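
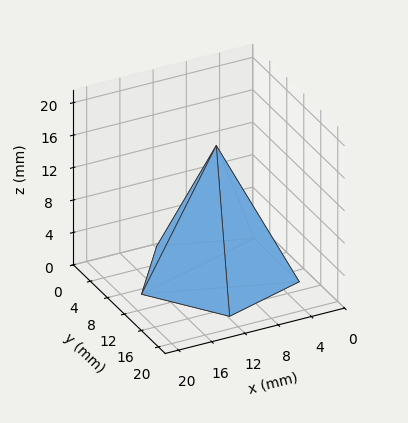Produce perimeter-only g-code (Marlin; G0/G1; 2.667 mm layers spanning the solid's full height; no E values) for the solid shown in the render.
Reading the render: the shape is a regular 5-sided pyramid, base circumscribed radius ≈ 9 mm, apex at z ≈ 16 mm (dimensions read to the nearest mm from the axis ticks). For the g-code, the solid's height is divided into equal slices at the stated Δz and each level perimeter traced with G1 moves after a G0 lift.

; perimeter-only toolpath
G21 ; units = mm
G90 ; absolute positioning
G28 ; home
; layer 1
G0 Z2.667
G0 X16.500 Y9.000
G1 X11.318 Y16.133
G1 X2.932 Y13.408
G1 X2.932 Y4.592
G1 X11.318 Y1.867
G1 X16.500 Y9.000
; layer 2
G0 Z5.333
G0 X15.000 Y9.000
G1 X10.854 Y14.707
G1 X4.146 Y12.527
G1 X4.146 Y5.473
G1 X10.854 Y3.293
G1 X15.000 Y9.000
; layer 3
G0 Z8.000
G0 X13.500 Y9.000
G1 X10.390 Y13.280
G1 X5.359 Y11.645
G1 X5.359 Y6.355
G1 X10.390 Y4.720
G1 X13.500 Y9.000
; layer 4
G0 Z10.667
G0 X12.000 Y9.000
G1 X9.927 Y11.853
G1 X6.573 Y10.763
G1 X6.573 Y7.237
G1 X9.927 Y6.147
G1 X12.000 Y9.000
; layer 5
G0 Z13.333
G0 X10.500 Y9.000
G1 X9.463 Y10.427
G1 X7.786 Y9.882
G1 X7.786 Y8.118
G1 X9.463 Y7.573
G1 X10.500 Y9.000
M2 ; end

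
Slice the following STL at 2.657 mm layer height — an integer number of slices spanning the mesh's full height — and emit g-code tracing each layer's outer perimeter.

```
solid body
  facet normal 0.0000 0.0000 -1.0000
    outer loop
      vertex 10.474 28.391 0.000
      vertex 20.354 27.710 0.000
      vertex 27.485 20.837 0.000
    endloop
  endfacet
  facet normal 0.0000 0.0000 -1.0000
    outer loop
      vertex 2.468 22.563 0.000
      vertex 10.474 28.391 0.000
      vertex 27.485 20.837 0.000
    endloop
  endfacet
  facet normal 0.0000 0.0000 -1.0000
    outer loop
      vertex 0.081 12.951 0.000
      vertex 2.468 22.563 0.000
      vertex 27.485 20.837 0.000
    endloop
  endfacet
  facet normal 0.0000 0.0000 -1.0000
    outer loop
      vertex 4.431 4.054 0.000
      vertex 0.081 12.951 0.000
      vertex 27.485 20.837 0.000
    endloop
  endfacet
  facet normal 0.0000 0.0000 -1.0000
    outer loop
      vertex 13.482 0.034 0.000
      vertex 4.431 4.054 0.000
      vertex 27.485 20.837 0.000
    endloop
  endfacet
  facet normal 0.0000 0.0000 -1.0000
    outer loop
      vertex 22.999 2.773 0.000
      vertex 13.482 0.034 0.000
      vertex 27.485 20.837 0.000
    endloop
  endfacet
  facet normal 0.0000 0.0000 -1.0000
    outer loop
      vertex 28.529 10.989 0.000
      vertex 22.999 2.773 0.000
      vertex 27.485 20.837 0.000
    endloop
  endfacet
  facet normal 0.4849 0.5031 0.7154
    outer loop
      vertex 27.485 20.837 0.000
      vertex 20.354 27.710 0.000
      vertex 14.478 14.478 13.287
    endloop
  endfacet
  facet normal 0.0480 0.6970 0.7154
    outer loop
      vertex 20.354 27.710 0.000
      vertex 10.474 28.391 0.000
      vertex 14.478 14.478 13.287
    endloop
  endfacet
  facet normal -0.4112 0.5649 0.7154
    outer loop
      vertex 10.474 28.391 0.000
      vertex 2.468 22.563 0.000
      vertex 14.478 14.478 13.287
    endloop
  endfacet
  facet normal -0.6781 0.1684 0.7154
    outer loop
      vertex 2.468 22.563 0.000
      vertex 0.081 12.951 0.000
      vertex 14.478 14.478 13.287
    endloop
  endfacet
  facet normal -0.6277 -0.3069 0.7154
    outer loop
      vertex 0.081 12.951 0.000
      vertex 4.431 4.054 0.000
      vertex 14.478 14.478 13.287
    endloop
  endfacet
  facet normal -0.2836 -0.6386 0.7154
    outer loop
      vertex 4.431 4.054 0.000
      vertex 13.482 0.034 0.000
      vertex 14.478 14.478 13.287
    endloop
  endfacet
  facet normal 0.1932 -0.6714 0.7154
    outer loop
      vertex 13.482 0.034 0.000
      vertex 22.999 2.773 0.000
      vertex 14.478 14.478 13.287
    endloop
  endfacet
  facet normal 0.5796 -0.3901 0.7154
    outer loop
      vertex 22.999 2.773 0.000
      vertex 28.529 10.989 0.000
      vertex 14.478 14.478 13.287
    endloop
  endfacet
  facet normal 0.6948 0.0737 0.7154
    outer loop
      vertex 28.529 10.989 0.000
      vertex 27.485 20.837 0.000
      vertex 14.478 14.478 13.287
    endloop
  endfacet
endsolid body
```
; perimeter-only toolpath
G21 ; units = mm
G90 ; absolute positioning
G28 ; home
; layer 1
G0 Z2.657
G0 X24.884 Y19.565
G1 X19.179 Y25.064
G1 X11.275 Y25.608
G1 X4.870 Y20.946
G1 X2.960 Y13.256
G1 X6.440 Y6.139
G1 X13.681 Y2.923
G1 X21.295 Y5.114
G1 X25.719 Y11.687
G1 X24.884 Y19.565
; layer 2
G0 Z5.315
G0 X22.282 Y18.293
G1 X18.004 Y22.417
G1 X12.076 Y22.826
G1 X7.272 Y19.329
G1 X5.840 Y13.562
G1 X8.450 Y8.224
G1 X13.880 Y5.812
G1 X19.591 Y7.455
G1 X22.909 Y12.385
G1 X22.282 Y18.293
; layer 3
G0 Z7.972
G0 X19.681 Y17.022
G1 X16.828 Y19.771
G1 X12.876 Y20.043
G1 X9.674 Y17.712
G1 X8.719 Y13.867
G1 X10.459 Y10.308
G1 X14.080 Y8.700
G1 X17.886 Y9.796
G1 X20.098 Y13.082
G1 X19.681 Y17.022
; layer 4
G0 Z10.630
G0 X17.079 Y15.750
G1 X15.653 Y17.124
G1 X13.677 Y17.261
G1 X12.076 Y16.095
G1 X11.599 Y14.173
G1 X12.469 Y12.393
G1 X14.279 Y11.589
G1 X16.182 Y12.137
G1 X17.288 Y13.780
G1 X17.079 Y15.750
M2 ; end

The solid is a regular 9-sided pyramid, base circumscribed radius ≈ 14.5 mm, apex at z ≈ 13.3 mm. Slicing at Δz = 2.657 mm — 5 equal slices spanning the solid's height, so layer i sits at z = i·h/5 — gives 4 non-empty perimeters. Each is a 9-segment closed polygon; G0 lifts to the layer z and rapids to the start vertex, then G1 traces the edges. The cross-section shrinks linearly with z (the slice at the apex is degenerate and omitted).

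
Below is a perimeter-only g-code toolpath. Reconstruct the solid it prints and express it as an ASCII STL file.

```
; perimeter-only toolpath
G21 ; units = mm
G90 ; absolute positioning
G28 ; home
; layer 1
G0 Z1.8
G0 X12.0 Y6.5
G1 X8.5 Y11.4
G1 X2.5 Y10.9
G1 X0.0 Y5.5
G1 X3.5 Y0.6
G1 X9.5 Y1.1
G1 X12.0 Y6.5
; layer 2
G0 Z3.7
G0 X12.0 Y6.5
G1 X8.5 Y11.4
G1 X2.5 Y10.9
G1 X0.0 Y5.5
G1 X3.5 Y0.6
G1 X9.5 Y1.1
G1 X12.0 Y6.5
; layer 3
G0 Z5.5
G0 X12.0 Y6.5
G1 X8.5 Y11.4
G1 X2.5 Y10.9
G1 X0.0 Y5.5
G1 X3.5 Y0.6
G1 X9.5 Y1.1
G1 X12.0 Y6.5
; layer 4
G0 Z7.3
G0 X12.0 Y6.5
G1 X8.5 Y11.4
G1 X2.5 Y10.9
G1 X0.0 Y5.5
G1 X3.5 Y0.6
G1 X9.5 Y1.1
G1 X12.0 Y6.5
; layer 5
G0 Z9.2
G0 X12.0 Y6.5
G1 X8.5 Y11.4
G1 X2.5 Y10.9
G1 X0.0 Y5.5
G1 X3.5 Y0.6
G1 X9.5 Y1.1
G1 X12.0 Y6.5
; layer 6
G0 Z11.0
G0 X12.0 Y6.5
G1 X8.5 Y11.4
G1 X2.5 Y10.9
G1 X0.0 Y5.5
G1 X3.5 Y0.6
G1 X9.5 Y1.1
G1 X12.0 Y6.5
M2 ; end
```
solid part
  facet normal 0.0000 0.0000 -1.0000
    outer loop
      vertex 2.5 10.9 0.0
      vertex 8.5 11.4 0.0
      vertex 12.0 6.5 0.0
    endloop
  endfacet
  facet normal 0.0000 0.0000 -1.0000
    outer loop
      vertex 0.0 5.5 0.0
      vertex 2.5 10.9 0.0
      vertex 12.0 6.5 0.0
    endloop
  endfacet
  facet normal 0.0000 0.0000 -1.0000
    outer loop
      vertex 3.5 0.6 0.0
      vertex 0.0 5.5 0.0
      vertex 12.0 6.5 0.0
    endloop
  endfacet
  facet normal 0.0000 0.0000 -1.0000
    outer loop
      vertex 9.5 1.1 0.0
      vertex 3.5 0.6 0.0
      vertex 12.0 6.5 0.0
    endloop
  endfacet
  facet normal 0.0000 0.0000 1.0000
    outer loop
      vertex 12.0 6.5 11.0
      vertex 8.5 11.4 11.0
      vertex 2.5 10.9 11.0
    endloop
  endfacet
  facet normal 0.0000 0.0000 1.0000
    outer loop
      vertex 12.0 6.5 11.0
      vertex 2.5 10.9 11.0
      vertex 0.0 5.5 11.0
    endloop
  endfacet
  facet normal 0.0000 0.0000 1.0000
    outer loop
      vertex 12.0 6.5 11.0
      vertex 0.0 5.5 11.0
      vertex 3.5 0.6 11.0
    endloop
  endfacet
  facet normal 0.0000 0.0000 1.0000
    outer loop
      vertex 12.0 6.5 11.0
      vertex 3.5 0.6 11.0
      vertex 9.5 1.1 11.0
    endloop
  endfacet
  facet normal 0.8137 0.5812 0.0000
    outer loop
      vertex 12.0 6.5 0.0
      vertex 8.5 11.4 0.0
      vertex 8.5 11.4 11.0
    endloop
  endfacet
  facet normal 0.8137 0.5812 0.0000
    outer loop
      vertex 12.0 6.5 0.0
      vertex 8.5 11.4 11.0
      vertex 12.0 6.5 11.0
    endloop
  endfacet
  facet normal -0.0830 0.9965 0.0000
    outer loop
      vertex 8.5 11.4 0.0
      vertex 2.5 10.9 0.0
      vertex 2.5 10.9 11.0
    endloop
  endfacet
  facet normal -0.0830 0.9965 0.0000
    outer loop
      vertex 8.5 11.4 0.0
      vertex 2.5 10.9 11.0
      vertex 8.5 11.4 11.0
    endloop
  endfacet
  facet normal -0.9075 0.4201 0.0000
    outer loop
      vertex 2.5 10.9 0.0
      vertex 0.0 5.5 0.0
      vertex 0.0 5.5 11.0
    endloop
  endfacet
  facet normal -0.9075 0.4201 0.0000
    outer loop
      vertex 2.5 10.9 0.0
      vertex 0.0 5.5 11.0
      vertex 2.5 10.9 11.0
    endloop
  endfacet
  facet normal -0.8137 -0.5812 0.0000
    outer loop
      vertex 0.0 5.5 0.0
      vertex 3.5 0.6 0.0
      vertex 3.5 0.6 11.0
    endloop
  endfacet
  facet normal -0.8137 -0.5812 0.0000
    outer loop
      vertex 0.0 5.5 0.0
      vertex 3.5 0.6 11.0
      vertex 0.0 5.5 11.0
    endloop
  endfacet
  facet normal 0.0830 -0.9965 0.0000
    outer loop
      vertex 3.5 0.6 0.0
      vertex 9.5 1.1 0.0
      vertex 9.5 1.1 11.0
    endloop
  endfacet
  facet normal 0.0830 -0.9965 0.0000
    outer loop
      vertex 3.5 0.6 0.0
      vertex 9.5 1.1 11.0
      vertex 3.5 0.6 11.0
    endloop
  endfacet
  facet normal 0.9075 -0.4201 0.0000
    outer loop
      vertex 9.5 1.1 0.0
      vertex 12.0 6.5 0.0
      vertex 12.0 6.5 11.0
    endloop
  endfacet
  facet normal 0.9075 -0.4201 0.0000
    outer loop
      vertex 9.5 1.1 0.0
      vertex 12.0 6.5 11.0
      vertex 9.5 1.1 11.0
    endloop
  endfacet
endsolid part

The G0 Z moves step by Δz≈1.8 mm. Every layer's G1 loop is the same polygon, so the solid is a straight extrusion of it from z=0 to z≈11. Closing with flat bottom and top caps and triangulating gives 20 facets — a regular 6-sided prism (a cylinder approximated with 6 flat sides), circumscribed radius ≈ 6 mm, height ≈ 11 mm.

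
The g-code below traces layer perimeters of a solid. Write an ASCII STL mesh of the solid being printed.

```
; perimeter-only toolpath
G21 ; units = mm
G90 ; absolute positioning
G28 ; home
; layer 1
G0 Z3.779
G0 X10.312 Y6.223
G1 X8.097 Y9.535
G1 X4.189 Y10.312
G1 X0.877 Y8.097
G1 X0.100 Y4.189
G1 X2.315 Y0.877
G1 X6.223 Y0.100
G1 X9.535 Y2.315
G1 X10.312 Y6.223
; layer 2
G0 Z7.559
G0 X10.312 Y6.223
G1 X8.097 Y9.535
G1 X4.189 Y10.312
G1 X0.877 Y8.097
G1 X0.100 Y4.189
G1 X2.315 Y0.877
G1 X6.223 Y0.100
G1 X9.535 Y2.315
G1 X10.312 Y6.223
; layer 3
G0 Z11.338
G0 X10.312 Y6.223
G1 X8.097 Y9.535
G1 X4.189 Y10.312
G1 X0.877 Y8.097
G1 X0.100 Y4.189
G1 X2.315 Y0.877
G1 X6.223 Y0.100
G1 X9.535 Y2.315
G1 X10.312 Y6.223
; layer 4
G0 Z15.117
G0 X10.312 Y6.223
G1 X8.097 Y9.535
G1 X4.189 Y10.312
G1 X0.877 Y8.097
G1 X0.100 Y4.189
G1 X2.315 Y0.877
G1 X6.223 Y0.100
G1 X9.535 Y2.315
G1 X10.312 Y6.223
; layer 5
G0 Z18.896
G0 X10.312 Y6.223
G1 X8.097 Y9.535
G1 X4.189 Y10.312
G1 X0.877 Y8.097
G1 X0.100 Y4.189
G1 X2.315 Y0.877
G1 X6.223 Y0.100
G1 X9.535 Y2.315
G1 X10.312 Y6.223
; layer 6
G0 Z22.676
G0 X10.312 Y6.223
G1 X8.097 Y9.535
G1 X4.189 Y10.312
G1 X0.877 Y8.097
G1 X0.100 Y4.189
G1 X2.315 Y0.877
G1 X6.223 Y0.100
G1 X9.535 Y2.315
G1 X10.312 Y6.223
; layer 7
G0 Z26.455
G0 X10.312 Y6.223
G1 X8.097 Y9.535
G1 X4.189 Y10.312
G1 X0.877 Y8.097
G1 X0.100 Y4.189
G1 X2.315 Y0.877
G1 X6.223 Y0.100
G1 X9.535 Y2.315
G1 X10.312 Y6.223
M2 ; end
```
solid part
  facet normal 0.0000 0.0000 -1.0000
    outer loop
      vertex 4.189 10.312 0.000
      vertex 8.097 9.535 0.000
      vertex 10.312 6.223 0.000
    endloop
  endfacet
  facet normal 0.0000 0.0000 -1.0000
    outer loop
      vertex 0.877 8.097 0.000
      vertex 4.189 10.312 0.000
      vertex 10.312 6.223 0.000
    endloop
  endfacet
  facet normal 0.0000 0.0000 -1.0000
    outer loop
      vertex 0.100 4.189 0.000
      vertex 0.877 8.097 0.000
      vertex 10.312 6.223 0.000
    endloop
  endfacet
  facet normal 0.0000 0.0000 -1.0000
    outer loop
      vertex 2.315 0.877 0.000
      vertex 0.100 4.189 0.000
      vertex 10.312 6.223 0.000
    endloop
  endfacet
  facet normal 0.0000 0.0000 -1.0000
    outer loop
      vertex 6.223 0.100 0.000
      vertex 2.315 0.877 0.000
      vertex 10.312 6.223 0.000
    endloop
  endfacet
  facet normal 0.0000 0.0000 -1.0000
    outer loop
      vertex 9.535 2.315 0.000
      vertex 6.223 0.100 0.000
      vertex 10.312 6.223 0.000
    endloop
  endfacet
  facet normal 0.0000 0.0000 1.0000
    outer loop
      vertex 10.312 6.223 26.455
      vertex 8.097 9.535 26.455
      vertex 4.189 10.312 26.455
    endloop
  endfacet
  facet normal 0.0000 0.0000 1.0000
    outer loop
      vertex 10.312 6.223 26.455
      vertex 4.189 10.312 26.455
      vertex 0.877 8.097 26.455
    endloop
  endfacet
  facet normal 0.0000 0.0000 1.0000
    outer loop
      vertex 10.312 6.223 26.455
      vertex 0.877 8.097 26.455
      vertex 0.100 4.189 26.455
    endloop
  endfacet
  facet normal 0.0000 0.0000 1.0000
    outer loop
      vertex 10.312 6.223 26.455
      vertex 0.100 4.189 26.455
      vertex 2.315 0.877 26.455
    endloop
  endfacet
  facet normal 0.0000 0.0000 1.0000
    outer loop
      vertex 10.312 6.223 26.455
      vertex 2.315 0.877 26.455
      vertex 6.223 0.100 26.455
    endloop
  endfacet
  facet normal 0.0000 0.0000 1.0000
    outer loop
      vertex 10.312 6.223 26.455
      vertex 6.223 0.100 26.455
      vertex 9.535 2.315 26.455
    endloop
  endfacet
  facet normal 0.8312 0.5559 0.0000
    outer loop
      vertex 10.312 6.223 0.000
      vertex 8.097 9.535 0.000
      vertex 8.097 9.535 26.455
    endloop
  endfacet
  facet normal 0.8312 0.5559 0.0000
    outer loop
      vertex 10.312 6.223 0.000
      vertex 8.097 9.535 26.455
      vertex 10.312 6.223 26.455
    endloop
  endfacet
  facet normal 0.1950 0.9808 0.0000
    outer loop
      vertex 8.097 9.535 0.000
      vertex 4.189 10.312 0.000
      vertex 4.189 10.312 26.455
    endloop
  endfacet
  facet normal 0.1950 0.9808 0.0000
    outer loop
      vertex 8.097 9.535 0.000
      vertex 4.189 10.312 26.455
      vertex 8.097 9.535 26.455
    endloop
  endfacet
  facet normal -0.5559 0.8312 0.0000
    outer loop
      vertex 4.189 10.312 0.000
      vertex 0.877 8.097 0.000
      vertex 0.877 8.097 26.455
    endloop
  endfacet
  facet normal -0.5559 0.8312 0.0000
    outer loop
      vertex 4.189 10.312 0.000
      vertex 0.877 8.097 26.455
      vertex 4.189 10.312 26.455
    endloop
  endfacet
  facet normal -0.9808 0.1950 0.0000
    outer loop
      vertex 0.877 8.097 0.000
      vertex 0.100 4.189 0.000
      vertex 0.100 4.189 26.455
    endloop
  endfacet
  facet normal -0.9808 0.1950 0.0000
    outer loop
      vertex 0.877 8.097 0.000
      vertex 0.100 4.189 26.455
      vertex 0.877 8.097 26.455
    endloop
  endfacet
  facet normal -0.8312 -0.5559 0.0000
    outer loop
      vertex 0.100 4.189 0.000
      vertex 2.315 0.877 0.000
      vertex 2.315 0.877 26.455
    endloop
  endfacet
  facet normal -0.8312 -0.5559 0.0000
    outer loop
      vertex 0.100 4.189 0.000
      vertex 2.315 0.877 26.455
      vertex 0.100 4.189 26.455
    endloop
  endfacet
  facet normal -0.1950 -0.9808 0.0000
    outer loop
      vertex 2.315 0.877 0.000
      vertex 6.223 0.100 0.000
      vertex 6.223 0.100 26.455
    endloop
  endfacet
  facet normal -0.1950 -0.9808 0.0000
    outer loop
      vertex 2.315 0.877 0.000
      vertex 6.223 0.100 26.455
      vertex 2.315 0.877 26.455
    endloop
  endfacet
  facet normal 0.5559 -0.8312 0.0000
    outer loop
      vertex 6.223 0.100 0.000
      vertex 9.535 2.315 0.000
      vertex 9.535 2.315 26.455
    endloop
  endfacet
  facet normal 0.5559 -0.8312 0.0000
    outer loop
      vertex 6.223 0.100 0.000
      vertex 9.535 2.315 26.455
      vertex 6.223 0.100 26.455
    endloop
  endfacet
  facet normal 0.9808 -0.1950 0.0000
    outer loop
      vertex 9.535 2.315 0.000
      vertex 10.312 6.223 0.000
      vertex 10.312 6.223 26.455
    endloop
  endfacet
  facet normal 0.9808 -0.1950 0.0000
    outer loop
      vertex 9.535 2.315 0.000
      vertex 10.312 6.223 26.455
      vertex 9.535 2.315 26.455
    endloop
  endfacet
endsolid part

The G0 Z moves step by Δz≈3.779 mm. Every layer's G1 loop is the same polygon, so the solid is a straight extrusion of it from z=0 to z≈26.5. Closing with flat bottom and top caps and triangulating gives 28 facets — a regular 8-sided prism (a cylinder approximated with 8 flat sides), circumscribed radius ≈ 5.21 mm, height ≈ 26.5 mm.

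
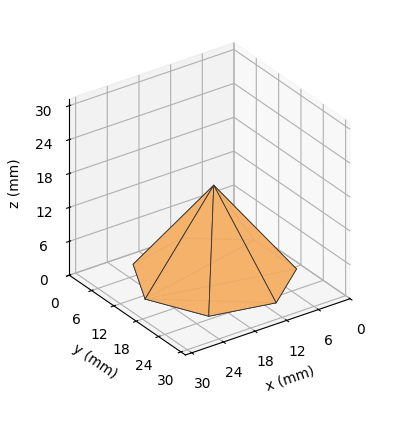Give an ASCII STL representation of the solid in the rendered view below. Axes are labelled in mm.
Reading the render: the shape is a regular 7-sided pyramid, base circumscribed radius ≈ 13 mm, apex at z ≈ 16 mm (dimensions read to the nearest mm from the axis ticks). For the STL, each face is triangulated and given an outward normal.

solid part
  facet normal 0.0000 0.0000 -1.0000
    outer loop
      vertex 10.11 25.67 0.00
      vertex 21.11 23.16 0.00
      vertex 26.00 13.00 0.00
    endloop
  endfacet
  facet normal 0.0000 0.0000 -1.0000
    outer loop
      vertex 1.29 18.64 0.00
      vertex 10.11 25.67 0.00
      vertex 26.00 13.00 0.00
    endloop
  endfacet
  facet normal 0.0000 0.0000 -1.0000
    outer loop
      vertex 1.29 7.36 0.00
      vertex 1.29 18.64 0.00
      vertex 26.00 13.00 0.00
    endloop
  endfacet
  facet normal 0.0000 0.0000 -1.0000
    outer loop
      vertex 10.11 0.33 0.00
      vertex 1.29 7.36 0.00
      vertex 26.00 13.00 0.00
    endloop
  endfacet
  facet normal 0.0000 0.0000 -1.0000
    outer loop
      vertex 21.11 2.84 0.00
      vertex 10.11 0.33 0.00
      vertex 26.00 13.00 0.00
    endloop
  endfacet
  facet normal 0.7270 0.3499 0.5907
    outer loop
      vertex 26.00 13.00 0.00
      vertex 21.11 23.16 0.00
      vertex 13.00 13.00 16.00
    endloop
  endfacet
  facet normal 0.1795 0.7868 0.5906
    outer loop
      vertex 21.11 23.16 0.00
      vertex 10.11 25.67 0.00
      vertex 13.00 13.00 16.00
    endloop
  endfacet
  facet normal -0.5030 0.6311 0.5906
    outer loop
      vertex 10.11 25.67 0.00
      vertex 1.29 18.64 0.00
      vertex 13.00 13.00 16.00
    endloop
  endfacet
  facet normal -0.8070 0.0000 0.5906
    outer loop
      vertex 1.29 18.64 0.00
      vertex 1.29 7.36 0.00
      vertex 13.00 13.00 16.00
    endloop
  endfacet
  facet normal -0.5030 -0.6311 0.5906
    outer loop
      vertex 1.29 7.36 0.00
      vertex 10.11 0.33 0.00
      vertex 13.00 13.00 16.00
    endloop
  endfacet
  facet normal 0.1795 -0.7868 0.5906
    outer loop
      vertex 10.11 0.33 0.00
      vertex 21.11 2.84 0.00
      vertex 13.00 13.00 16.00
    endloop
  endfacet
  facet normal 0.7270 -0.3499 0.5907
    outer loop
      vertex 21.11 2.84 0.00
      vertex 26.00 13.00 0.00
      vertex 13.00 13.00 16.00
    endloop
  endfacet
endsolid part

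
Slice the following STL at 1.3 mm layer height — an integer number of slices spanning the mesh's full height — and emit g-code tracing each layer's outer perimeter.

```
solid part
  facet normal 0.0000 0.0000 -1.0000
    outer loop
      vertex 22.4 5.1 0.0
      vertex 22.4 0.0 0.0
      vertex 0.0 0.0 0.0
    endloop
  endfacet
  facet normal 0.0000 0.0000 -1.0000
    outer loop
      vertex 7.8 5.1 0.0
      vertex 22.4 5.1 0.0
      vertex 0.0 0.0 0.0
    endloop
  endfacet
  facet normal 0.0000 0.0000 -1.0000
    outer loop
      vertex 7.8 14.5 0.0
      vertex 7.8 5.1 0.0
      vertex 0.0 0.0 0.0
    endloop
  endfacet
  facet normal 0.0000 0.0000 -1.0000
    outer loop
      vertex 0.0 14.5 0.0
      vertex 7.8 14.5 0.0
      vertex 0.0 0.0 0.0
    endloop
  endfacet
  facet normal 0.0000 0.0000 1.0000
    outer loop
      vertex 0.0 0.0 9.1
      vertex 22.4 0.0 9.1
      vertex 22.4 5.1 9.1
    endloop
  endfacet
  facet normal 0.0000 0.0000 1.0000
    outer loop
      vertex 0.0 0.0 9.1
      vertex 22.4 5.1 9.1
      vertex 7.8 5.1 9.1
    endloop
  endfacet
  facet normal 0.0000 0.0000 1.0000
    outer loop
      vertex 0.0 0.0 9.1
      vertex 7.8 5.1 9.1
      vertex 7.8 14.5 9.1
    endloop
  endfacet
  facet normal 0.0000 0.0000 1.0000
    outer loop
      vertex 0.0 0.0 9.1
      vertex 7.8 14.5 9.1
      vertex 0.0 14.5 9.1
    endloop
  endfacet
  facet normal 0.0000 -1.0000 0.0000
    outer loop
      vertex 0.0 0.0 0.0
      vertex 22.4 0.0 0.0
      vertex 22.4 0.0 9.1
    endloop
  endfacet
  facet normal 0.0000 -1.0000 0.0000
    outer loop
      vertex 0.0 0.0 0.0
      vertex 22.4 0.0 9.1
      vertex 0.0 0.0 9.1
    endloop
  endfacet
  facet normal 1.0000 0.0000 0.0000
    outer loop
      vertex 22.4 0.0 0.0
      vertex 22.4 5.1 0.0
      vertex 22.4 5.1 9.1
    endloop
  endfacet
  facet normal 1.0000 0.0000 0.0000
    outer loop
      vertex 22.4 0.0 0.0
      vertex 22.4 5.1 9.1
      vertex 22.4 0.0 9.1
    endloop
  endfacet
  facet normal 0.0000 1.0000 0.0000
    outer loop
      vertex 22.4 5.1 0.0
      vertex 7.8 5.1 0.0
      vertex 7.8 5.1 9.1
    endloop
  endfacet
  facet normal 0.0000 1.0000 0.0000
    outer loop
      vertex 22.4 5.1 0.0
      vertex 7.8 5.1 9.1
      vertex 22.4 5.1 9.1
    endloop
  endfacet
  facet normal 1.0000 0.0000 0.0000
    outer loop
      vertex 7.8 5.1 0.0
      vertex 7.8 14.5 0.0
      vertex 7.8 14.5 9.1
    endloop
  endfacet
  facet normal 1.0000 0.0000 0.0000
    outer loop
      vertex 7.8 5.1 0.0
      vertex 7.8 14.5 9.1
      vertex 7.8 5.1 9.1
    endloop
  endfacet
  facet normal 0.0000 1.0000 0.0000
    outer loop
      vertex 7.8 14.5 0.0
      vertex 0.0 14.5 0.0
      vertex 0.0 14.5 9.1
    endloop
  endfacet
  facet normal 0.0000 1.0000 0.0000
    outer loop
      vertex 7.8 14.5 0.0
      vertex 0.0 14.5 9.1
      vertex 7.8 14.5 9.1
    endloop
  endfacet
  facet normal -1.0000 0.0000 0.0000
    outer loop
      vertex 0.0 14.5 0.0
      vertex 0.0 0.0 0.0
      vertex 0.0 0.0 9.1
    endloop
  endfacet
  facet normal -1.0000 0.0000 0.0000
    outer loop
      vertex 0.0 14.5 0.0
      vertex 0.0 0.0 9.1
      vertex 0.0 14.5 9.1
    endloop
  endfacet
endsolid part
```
; perimeter-only toolpath
G21 ; units = mm
G90 ; absolute positioning
G28 ; home
; layer 1
G0 Z1.3
G0 X0.0 Y0.0
G1 X22.4 Y0.0
G1 X22.4 Y5.1
G1 X7.8 Y5.1
G1 X7.8 Y14.5
G1 X0.0 Y14.5
G1 X0.0 Y0.0
; layer 2
G0 Z2.6
G0 X0.0 Y0.0
G1 X22.4 Y0.0
G1 X22.4 Y5.1
G1 X7.8 Y5.1
G1 X7.8 Y14.5
G1 X0.0 Y14.5
G1 X0.0 Y0.0
; layer 3
G0 Z3.9
G0 X0.0 Y0.0
G1 X22.4 Y0.0
G1 X22.4 Y5.1
G1 X7.8 Y5.1
G1 X7.8 Y14.5
G1 X0.0 Y14.5
G1 X0.0 Y0.0
; layer 4
G0 Z5.2
G0 X0.0 Y0.0
G1 X22.4 Y0.0
G1 X22.4 Y5.1
G1 X7.8 Y5.1
G1 X7.8 Y14.5
G1 X0.0 Y14.5
G1 X0.0 Y0.0
; layer 5
G0 Z6.5
G0 X0.0 Y0.0
G1 X22.4 Y0.0
G1 X22.4 Y5.1
G1 X7.8 Y5.1
G1 X7.8 Y14.5
G1 X0.0 Y14.5
G1 X0.0 Y0.0
; layer 6
G0 Z7.8
G0 X0.0 Y0.0
G1 X22.4 Y0.0
G1 X22.4 Y5.1
G1 X7.8 Y5.1
G1 X7.8 Y14.5
G1 X0.0 Y14.5
G1 X0.0 Y0.0
; layer 7
G0 Z9.1
G0 X0.0 Y0.0
G1 X22.4 Y0.0
G1 X22.4 Y5.1
G1 X7.8 Y5.1
G1 X7.8 Y14.5
G1 X0.0 Y14.5
G1 X0.0 Y0.0
M2 ; end

The solid is an L-shaped prism: outer 22.4 × 14.5 mm, arm thicknesses ≈ 5.1 mm (horizontal) and 7.8 mm (vertical), extruded 9.1 mm in z. Slicing at Δz = 1.3 mm — 7 equal slices spanning the solid's height, so layer i sits at z = i·h/7 — gives 7 non-empty perimeters. Each is a 6-segment closed polygon; G0 lifts to the layer z and rapids to the start vertex, then G1 traces the edges.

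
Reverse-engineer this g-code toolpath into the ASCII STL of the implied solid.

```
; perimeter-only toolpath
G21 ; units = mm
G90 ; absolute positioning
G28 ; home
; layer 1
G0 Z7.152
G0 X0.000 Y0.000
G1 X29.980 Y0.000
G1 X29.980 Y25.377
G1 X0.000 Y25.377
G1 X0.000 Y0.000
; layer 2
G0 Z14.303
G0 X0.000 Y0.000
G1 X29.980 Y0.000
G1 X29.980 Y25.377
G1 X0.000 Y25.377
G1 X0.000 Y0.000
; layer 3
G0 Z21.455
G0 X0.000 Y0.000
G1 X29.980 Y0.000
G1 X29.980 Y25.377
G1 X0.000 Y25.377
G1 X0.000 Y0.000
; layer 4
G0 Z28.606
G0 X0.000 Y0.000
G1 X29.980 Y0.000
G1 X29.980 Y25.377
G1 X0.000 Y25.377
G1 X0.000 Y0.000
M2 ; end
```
solid part
  facet normal 0.0000 0.0000 -1.0000
    outer loop
      vertex 29.980 25.377 0.000
      vertex 29.980 0.000 0.000
      vertex 0.000 0.000 0.000
    endloop
  endfacet
  facet normal 0.0000 0.0000 -1.0000
    outer loop
      vertex 0.000 25.377 0.000
      vertex 29.980 25.377 0.000
      vertex 0.000 0.000 0.000
    endloop
  endfacet
  facet normal 0.0000 0.0000 1.0000
    outer loop
      vertex 0.000 0.000 28.606
      vertex 29.980 0.000 28.606
      vertex 29.980 25.377 28.606
    endloop
  endfacet
  facet normal 0.0000 0.0000 1.0000
    outer loop
      vertex 0.000 0.000 28.606
      vertex 29.980 25.377 28.606
      vertex 0.000 25.377 28.606
    endloop
  endfacet
  facet normal 0.0000 -1.0000 0.0000
    outer loop
      vertex 0.000 0.000 0.000
      vertex 29.980 0.000 0.000
      vertex 29.980 0.000 28.606
    endloop
  endfacet
  facet normal 0.0000 -1.0000 0.0000
    outer loop
      vertex 0.000 0.000 0.000
      vertex 29.980 0.000 28.606
      vertex 0.000 0.000 28.606
    endloop
  endfacet
  facet normal 0.0000 1.0000 0.0000
    outer loop
      vertex 29.980 25.377 28.606
      vertex 29.980 25.377 0.000
      vertex 0.000 25.377 0.000
    endloop
  endfacet
  facet normal 0.0000 1.0000 0.0000
    outer loop
      vertex 0.000 25.377 28.606
      vertex 29.980 25.377 28.606
      vertex 0.000 25.377 0.000
    endloop
  endfacet
  facet normal -1.0000 0.0000 0.0000
    outer loop
      vertex 0.000 25.377 28.606
      vertex 0.000 25.377 0.000
      vertex 0.000 0.000 0.000
    endloop
  endfacet
  facet normal -1.0000 0.0000 0.0000
    outer loop
      vertex 0.000 0.000 28.606
      vertex 0.000 25.377 28.606
      vertex 0.000 0.000 0.000
    endloop
  endfacet
  facet normal 1.0000 0.0000 0.0000
    outer loop
      vertex 29.980 0.000 0.000
      vertex 29.980 25.377 0.000
      vertex 29.980 25.377 28.606
    endloop
  endfacet
  facet normal 1.0000 0.0000 0.0000
    outer loop
      vertex 29.980 0.000 0.000
      vertex 29.980 25.377 28.606
      vertex 29.980 0.000 28.606
    endloop
  endfacet
endsolid part

The G0 Z moves step by Δz≈7.152 mm. Every layer's G1 loop is the same polygon, so the solid is a straight extrusion of it from z=0 to z≈28.6. Closing with flat bottom and top caps and triangulating gives 12 facets — a rectangular box, roughly 30 × 25.4 mm footprint and 28.6 mm tall.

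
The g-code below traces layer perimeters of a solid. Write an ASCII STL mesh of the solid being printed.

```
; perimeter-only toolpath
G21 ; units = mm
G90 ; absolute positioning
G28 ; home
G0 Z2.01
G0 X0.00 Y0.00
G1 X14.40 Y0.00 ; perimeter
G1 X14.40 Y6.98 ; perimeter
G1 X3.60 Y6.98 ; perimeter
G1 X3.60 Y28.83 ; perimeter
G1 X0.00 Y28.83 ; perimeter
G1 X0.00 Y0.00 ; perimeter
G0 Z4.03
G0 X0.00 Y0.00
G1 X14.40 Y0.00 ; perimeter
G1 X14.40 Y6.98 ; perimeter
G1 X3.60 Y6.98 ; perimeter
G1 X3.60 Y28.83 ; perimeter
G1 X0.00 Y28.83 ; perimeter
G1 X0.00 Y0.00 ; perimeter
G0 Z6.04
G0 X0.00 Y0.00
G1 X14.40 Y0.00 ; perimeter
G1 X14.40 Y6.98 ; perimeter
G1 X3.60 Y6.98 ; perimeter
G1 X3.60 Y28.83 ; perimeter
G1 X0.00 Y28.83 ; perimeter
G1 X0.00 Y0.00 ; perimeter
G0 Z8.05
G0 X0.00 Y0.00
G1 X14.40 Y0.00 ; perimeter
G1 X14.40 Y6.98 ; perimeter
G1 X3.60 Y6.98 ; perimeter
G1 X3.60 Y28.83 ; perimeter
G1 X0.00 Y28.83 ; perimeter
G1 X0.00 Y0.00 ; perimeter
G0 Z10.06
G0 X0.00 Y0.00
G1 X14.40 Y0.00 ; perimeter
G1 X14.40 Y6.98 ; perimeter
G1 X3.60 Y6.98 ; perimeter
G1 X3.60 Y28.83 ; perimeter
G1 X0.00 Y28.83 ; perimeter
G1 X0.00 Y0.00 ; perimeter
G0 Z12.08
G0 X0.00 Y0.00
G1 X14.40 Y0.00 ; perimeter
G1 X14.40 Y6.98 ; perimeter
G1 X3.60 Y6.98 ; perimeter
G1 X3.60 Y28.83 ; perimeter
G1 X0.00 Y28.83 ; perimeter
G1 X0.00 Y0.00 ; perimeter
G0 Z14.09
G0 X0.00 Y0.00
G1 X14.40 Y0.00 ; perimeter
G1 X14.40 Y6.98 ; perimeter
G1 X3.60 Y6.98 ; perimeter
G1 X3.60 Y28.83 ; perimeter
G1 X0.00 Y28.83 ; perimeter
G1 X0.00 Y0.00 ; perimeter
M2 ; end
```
solid part
  facet normal 0.0000 0.0000 -1.0000
    outer loop
      vertex 14.40 6.98 0.00
      vertex 14.40 0.00 0.00
      vertex 0.00 0.00 0.00
    endloop
  endfacet
  facet normal 0.0000 0.0000 -1.0000
    outer loop
      vertex 3.60 6.98 0.00
      vertex 14.40 6.98 0.00
      vertex 0.00 0.00 0.00
    endloop
  endfacet
  facet normal 0.0000 0.0000 -1.0000
    outer loop
      vertex 3.60 28.83 0.00
      vertex 3.60 6.98 0.00
      vertex 0.00 0.00 0.00
    endloop
  endfacet
  facet normal 0.0000 0.0000 -1.0000
    outer loop
      vertex 0.00 28.83 0.00
      vertex 3.60 28.83 0.00
      vertex 0.00 0.00 0.00
    endloop
  endfacet
  facet normal 0.0000 0.0000 1.0000
    outer loop
      vertex 0.00 0.00 14.09
      vertex 14.40 0.00 14.09
      vertex 14.40 6.98 14.09
    endloop
  endfacet
  facet normal 0.0000 0.0000 1.0000
    outer loop
      vertex 0.00 0.00 14.09
      vertex 14.40 6.98 14.09
      vertex 3.60 6.98 14.09
    endloop
  endfacet
  facet normal 0.0000 0.0000 1.0000
    outer loop
      vertex 0.00 0.00 14.09
      vertex 3.60 6.98 14.09
      vertex 3.60 28.83 14.09
    endloop
  endfacet
  facet normal 0.0000 0.0000 1.0000
    outer loop
      vertex 0.00 0.00 14.09
      vertex 3.60 28.83 14.09
      vertex 0.00 28.83 14.09
    endloop
  endfacet
  facet normal 0.0000 -1.0000 0.0000
    outer loop
      vertex 0.00 0.00 0.00
      vertex 14.40 0.00 0.00
      vertex 14.40 0.00 14.09
    endloop
  endfacet
  facet normal 0.0000 -1.0000 0.0000
    outer loop
      vertex 0.00 0.00 0.00
      vertex 14.40 0.00 14.09
      vertex 0.00 0.00 14.09
    endloop
  endfacet
  facet normal 1.0000 0.0000 0.0000
    outer loop
      vertex 14.40 0.00 0.00
      vertex 14.40 6.98 0.00
      vertex 14.40 6.98 14.09
    endloop
  endfacet
  facet normal 1.0000 0.0000 0.0000
    outer loop
      vertex 14.40 0.00 0.00
      vertex 14.40 6.98 14.09
      vertex 14.40 0.00 14.09
    endloop
  endfacet
  facet normal 0.0000 1.0000 0.0000
    outer loop
      vertex 14.40 6.98 0.00
      vertex 3.60 6.98 0.00
      vertex 3.60 6.98 14.09
    endloop
  endfacet
  facet normal 0.0000 1.0000 0.0000
    outer loop
      vertex 14.40 6.98 0.00
      vertex 3.60 6.98 14.09
      vertex 14.40 6.98 14.09
    endloop
  endfacet
  facet normal 1.0000 0.0000 0.0000
    outer loop
      vertex 3.60 6.98 0.00
      vertex 3.60 28.83 0.00
      vertex 3.60 28.83 14.09
    endloop
  endfacet
  facet normal 1.0000 0.0000 0.0000
    outer loop
      vertex 3.60 6.98 0.00
      vertex 3.60 28.83 14.09
      vertex 3.60 6.98 14.09
    endloop
  endfacet
  facet normal 0.0000 1.0000 0.0000
    outer loop
      vertex 3.60 28.83 0.00
      vertex 0.00 28.83 0.00
      vertex 0.00 28.83 14.09
    endloop
  endfacet
  facet normal 0.0000 1.0000 0.0000
    outer loop
      vertex 3.60 28.83 0.00
      vertex 0.00 28.83 14.09
      vertex 3.60 28.83 14.09
    endloop
  endfacet
  facet normal -1.0000 0.0000 0.0000
    outer loop
      vertex 0.00 28.83 0.00
      vertex 0.00 0.00 0.00
      vertex 0.00 0.00 14.09
    endloop
  endfacet
  facet normal -1.0000 0.0000 0.0000
    outer loop
      vertex 0.00 28.83 0.00
      vertex 0.00 0.00 14.09
      vertex 0.00 28.83 14.09
    endloop
  endfacet
endsolid part

The G0 Z moves step by Δz≈2.01 mm. Every layer's G1 loop is the same polygon, so the solid is a straight extrusion of it from z=0 to z≈14.1. Closing with flat bottom and top caps and triangulating gives 20 facets — an L-shaped prism: outer 14.4 × 28.8 mm, arm thicknesses ≈ 6.98 mm (horizontal) and 3.6 mm (vertical), extruded 14.1 mm in z.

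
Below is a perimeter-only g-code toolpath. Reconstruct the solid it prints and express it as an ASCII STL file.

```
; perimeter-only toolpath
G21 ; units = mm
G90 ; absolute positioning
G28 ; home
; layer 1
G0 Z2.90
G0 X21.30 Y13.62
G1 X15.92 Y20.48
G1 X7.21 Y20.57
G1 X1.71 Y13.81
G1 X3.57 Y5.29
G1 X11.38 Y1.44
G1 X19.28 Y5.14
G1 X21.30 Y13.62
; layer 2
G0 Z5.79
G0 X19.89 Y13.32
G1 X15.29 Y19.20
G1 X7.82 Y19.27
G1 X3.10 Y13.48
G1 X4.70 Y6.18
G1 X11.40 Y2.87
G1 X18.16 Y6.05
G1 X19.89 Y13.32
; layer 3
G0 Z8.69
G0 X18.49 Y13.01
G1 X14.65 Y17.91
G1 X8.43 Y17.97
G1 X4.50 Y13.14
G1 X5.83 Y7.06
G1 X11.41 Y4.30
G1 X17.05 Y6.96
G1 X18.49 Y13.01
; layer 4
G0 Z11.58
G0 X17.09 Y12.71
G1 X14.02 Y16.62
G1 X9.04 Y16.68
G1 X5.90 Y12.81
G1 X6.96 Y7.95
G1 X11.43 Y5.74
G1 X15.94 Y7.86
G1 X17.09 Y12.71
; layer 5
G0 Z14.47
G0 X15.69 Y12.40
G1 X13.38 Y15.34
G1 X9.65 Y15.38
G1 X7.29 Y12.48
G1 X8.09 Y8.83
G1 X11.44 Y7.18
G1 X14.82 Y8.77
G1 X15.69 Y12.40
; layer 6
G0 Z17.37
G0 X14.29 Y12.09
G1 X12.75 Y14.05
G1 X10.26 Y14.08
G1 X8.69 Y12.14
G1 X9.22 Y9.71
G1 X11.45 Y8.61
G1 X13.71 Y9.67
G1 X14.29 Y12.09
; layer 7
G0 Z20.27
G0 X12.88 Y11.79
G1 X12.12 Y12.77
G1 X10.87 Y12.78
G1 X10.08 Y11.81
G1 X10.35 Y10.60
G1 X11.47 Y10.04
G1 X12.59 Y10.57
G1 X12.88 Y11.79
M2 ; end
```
solid part
  facet normal 0.0000 0.0000 -1.0000
    outer loop
      vertex 6.60 21.87 0.00
      vertex 16.56 21.77 0.00
      vertex 22.70 13.93 0.00
    endloop
  endfacet
  facet normal 0.0000 0.0000 -1.0000
    outer loop
      vertex 0.31 14.14 0.00
      vertex 6.60 21.87 0.00
      vertex 22.70 13.93 0.00
    endloop
  endfacet
  facet normal 0.0000 0.0000 -1.0000
    outer loop
      vertex 2.44 4.41 0.00
      vertex 0.31 14.14 0.00
      vertex 22.70 13.93 0.00
    endloop
  endfacet
  facet normal 0.0000 0.0000 -1.0000
    outer loop
      vertex 11.37 0.00 0.00
      vertex 2.44 4.41 0.00
      vertex 22.70 13.93 0.00
    endloop
  endfacet
  facet normal 0.0000 0.0000 -1.0000
    outer loop
      vertex 20.39 4.24 0.00
      vertex 11.37 0.00 0.00
      vertex 22.70 13.93 0.00
    endloop
  endfacet
  facet normal 0.7189 0.5630 0.4078
    outer loop
      vertex 22.70 13.93 0.00
      vertex 16.56 21.77 0.00
      vertex 11.48 11.48 23.16
    endloop
  endfacet
  facet normal 0.0092 0.9131 0.4077
    outer loop
      vertex 16.56 21.77 0.00
      vertex 6.60 21.87 0.00
      vertex 11.48 11.48 23.16
    endloop
  endfacet
  facet normal -0.7082 0.5763 0.4078
    outer loop
      vertex 6.60 21.87 0.00
      vertex 0.31 14.14 0.00
      vertex 11.48 11.48 23.16
    endloop
  endfacet
  facet normal -0.8920 -0.1953 0.4078
    outer loop
      vertex 0.31 14.14 0.00
      vertex 2.44 4.41 0.00
      vertex 11.48 11.48 23.16
    endloop
  endfacet
  facet normal -0.4043 -0.8187 0.4077
    outer loop
      vertex 2.44 4.41 0.00
      vertex 11.37 0.00 0.00
      vertex 11.48 11.48 23.16
    endloop
  endfacet
  facet normal 0.3884 -0.8263 0.4078
    outer loop
      vertex 11.37 0.00 0.00
      vertex 20.39 4.24 0.00
      vertex 11.48 11.48 23.16
    endloop
  endfacet
  facet normal 0.8882 -0.2117 0.4079
    outer loop
      vertex 20.39 4.24 0.00
      vertex 22.70 13.93 0.00
      vertex 11.48 11.48 23.16
    endloop
  endfacet
endsolid part

The G0 Z moves step by Δz≈2.90 mm. The G1 loops shrink linearly with z, so the solid tapers from its base footprint up to z≈23.2. Closing with a flat bottom cap and the tapered top and triangulating gives 12 facets — a regular 7-sided pyramid, base circumscribed radius ≈ 11.5 mm, apex at z ≈ 23.2 mm.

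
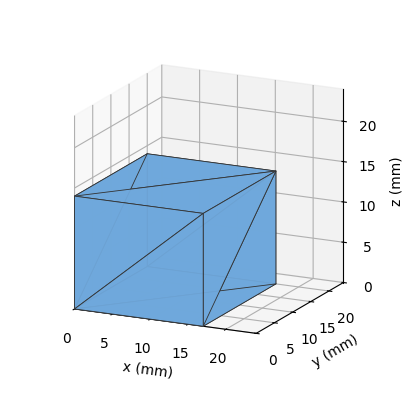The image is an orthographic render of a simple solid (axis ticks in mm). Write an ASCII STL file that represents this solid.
Reading the render: the shape is a rectangular box, roughly 17 × 20 mm footprint and 14 mm tall (dimensions read to the nearest mm from the axis ticks). For the STL, each face is triangulated and given an outward normal.

solid part
  facet normal 0.0000 0.0000 -1.0000
    outer loop
      vertex 17.0 20.0 0.0
      vertex 17.0 0.0 0.0
      vertex 0.0 0.0 0.0
    endloop
  endfacet
  facet normal 0.0000 0.0000 -1.0000
    outer loop
      vertex 0.0 20.0 0.0
      vertex 17.0 20.0 0.0
      vertex 0.0 0.0 0.0
    endloop
  endfacet
  facet normal 0.0000 0.0000 1.0000
    outer loop
      vertex 0.0 0.0 14.0
      vertex 17.0 0.0 14.0
      vertex 17.0 20.0 14.0
    endloop
  endfacet
  facet normal 0.0000 0.0000 1.0000
    outer loop
      vertex 0.0 0.0 14.0
      vertex 17.0 20.0 14.0
      vertex 0.0 20.0 14.0
    endloop
  endfacet
  facet normal 0.0000 -1.0000 0.0000
    outer loop
      vertex 0.0 0.0 0.0
      vertex 17.0 0.0 0.0
      vertex 17.0 0.0 14.0
    endloop
  endfacet
  facet normal 0.0000 -1.0000 0.0000
    outer loop
      vertex 0.0 0.0 0.0
      vertex 17.0 0.0 14.0
      vertex 0.0 0.0 14.0
    endloop
  endfacet
  facet normal 0.0000 1.0000 0.0000
    outer loop
      vertex 17.0 20.0 14.0
      vertex 17.0 20.0 0.0
      vertex 0.0 20.0 0.0
    endloop
  endfacet
  facet normal 0.0000 1.0000 0.0000
    outer loop
      vertex 0.0 20.0 14.0
      vertex 17.0 20.0 14.0
      vertex 0.0 20.0 0.0
    endloop
  endfacet
  facet normal -1.0000 0.0000 0.0000
    outer loop
      vertex 0.0 20.0 14.0
      vertex 0.0 20.0 0.0
      vertex 0.0 0.0 0.0
    endloop
  endfacet
  facet normal -1.0000 0.0000 0.0000
    outer loop
      vertex 0.0 0.0 14.0
      vertex 0.0 20.0 14.0
      vertex 0.0 0.0 0.0
    endloop
  endfacet
  facet normal 1.0000 0.0000 0.0000
    outer loop
      vertex 17.0 0.0 0.0
      vertex 17.0 20.0 0.0
      vertex 17.0 20.0 14.0
    endloop
  endfacet
  facet normal 1.0000 0.0000 0.0000
    outer loop
      vertex 17.0 0.0 0.0
      vertex 17.0 20.0 14.0
      vertex 17.0 0.0 14.0
    endloop
  endfacet
endsolid part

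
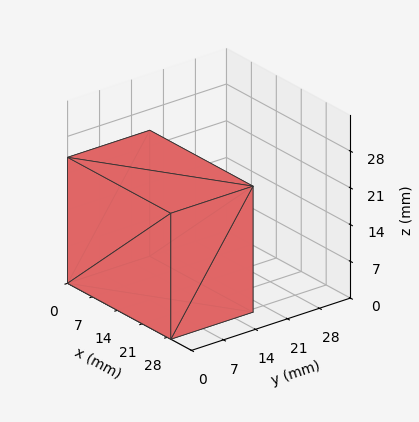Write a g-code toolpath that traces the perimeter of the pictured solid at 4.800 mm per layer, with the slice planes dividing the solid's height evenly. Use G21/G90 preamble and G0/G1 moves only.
Reading the render: the shape is a rectangular box, roughly 29 × 18 mm footprint and 24 mm tall (dimensions read to the nearest mm from the axis ticks). For the g-code, the solid's height is divided into equal slices at the stated Δz and each level perimeter traced with G1 moves after a G0 lift.

; perimeter-only toolpath
G21 ; units = mm
G90 ; absolute positioning
G28 ; home
; layer 1
G0 Z4.800
G0 X0.000 Y0.000
G1 X29.000 Y0.000
G1 X29.000 Y18.000
G1 X0.000 Y18.000
G1 X0.000 Y0.000
; layer 2
G0 Z9.600
G0 X0.000 Y0.000
G1 X29.000 Y0.000
G1 X29.000 Y18.000
G1 X0.000 Y18.000
G1 X0.000 Y0.000
; layer 3
G0 Z14.400
G0 X0.000 Y0.000
G1 X29.000 Y0.000
G1 X29.000 Y18.000
G1 X0.000 Y18.000
G1 X0.000 Y0.000
; layer 4
G0 Z19.200
G0 X0.000 Y0.000
G1 X29.000 Y0.000
G1 X29.000 Y18.000
G1 X0.000 Y18.000
G1 X0.000 Y0.000
; layer 5
G0 Z24.000
G0 X0.000 Y0.000
G1 X29.000 Y0.000
G1 X29.000 Y18.000
G1 X0.000 Y18.000
G1 X0.000 Y0.000
M2 ; end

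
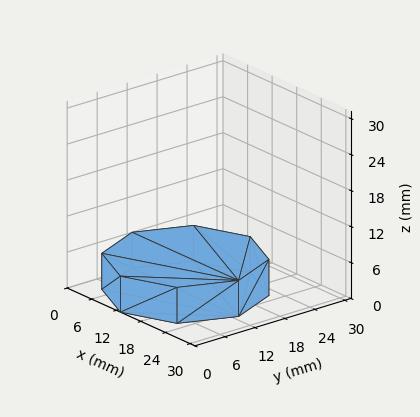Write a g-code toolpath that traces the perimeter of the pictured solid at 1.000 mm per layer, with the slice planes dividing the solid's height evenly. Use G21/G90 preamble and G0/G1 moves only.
Reading the render: the shape is a regular 8-sided prism (a cylinder approximated with 8 flat sides), circumscribed radius ≈ 13 mm, height ≈ 6 mm (dimensions read to the nearest mm from the axis ticks). For the g-code, the solid's height is divided into equal slices at the stated Δz and each level perimeter traced with G1 moves after a G0 lift.

; perimeter-only toolpath
G21 ; units = mm
G90 ; absolute positioning
G28 ; home
; layer 1
G0 Z1.000
G0 X26.000 Y13.000
G1 X22.192 Y22.192
G1 X13.000 Y26.000
G1 X3.808 Y22.192
G1 X0.000 Y13.000
G1 X3.808 Y3.808
G1 X13.000 Y0.000
G1 X22.192 Y3.808
G1 X26.000 Y13.000
; layer 2
G0 Z2.000
G0 X26.000 Y13.000
G1 X22.192 Y22.192
G1 X13.000 Y26.000
G1 X3.808 Y22.192
G1 X0.000 Y13.000
G1 X3.808 Y3.808
G1 X13.000 Y0.000
G1 X22.192 Y3.808
G1 X26.000 Y13.000
; layer 3
G0 Z3.000
G0 X26.000 Y13.000
G1 X22.192 Y22.192
G1 X13.000 Y26.000
G1 X3.808 Y22.192
G1 X0.000 Y13.000
G1 X3.808 Y3.808
G1 X13.000 Y0.000
G1 X22.192 Y3.808
G1 X26.000 Y13.000
; layer 4
G0 Z4.000
G0 X26.000 Y13.000
G1 X22.192 Y22.192
G1 X13.000 Y26.000
G1 X3.808 Y22.192
G1 X0.000 Y13.000
G1 X3.808 Y3.808
G1 X13.000 Y0.000
G1 X22.192 Y3.808
G1 X26.000 Y13.000
; layer 5
G0 Z5.000
G0 X26.000 Y13.000
G1 X22.192 Y22.192
G1 X13.000 Y26.000
G1 X3.808 Y22.192
G1 X0.000 Y13.000
G1 X3.808 Y3.808
G1 X13.000 Y0.000
G1 X22.192 Y3.808
G1 X26.000 Y13.000
; layer 6
G0 Z6.000
G0 X26.000 Y13.000
G1 X22.192 Y22.192
G1 X13.000 Y26.000
G1 X3.808 Y22.192
G1 X0.000 Y13.000
G1 X3.808 Y3.808
G1 X13.000 Y0.000
G1 X22.192 Y3.808
G1 X26.000 Y13.000
M2 ; end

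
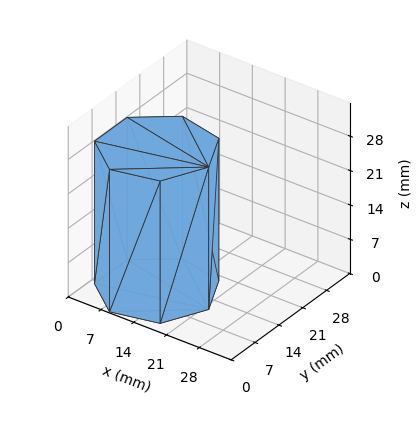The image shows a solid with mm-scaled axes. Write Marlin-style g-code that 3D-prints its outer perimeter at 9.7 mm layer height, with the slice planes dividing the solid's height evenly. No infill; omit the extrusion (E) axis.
Reading the render: the shape is a regular 7-sided prism (a cylinder approximated with 7 flat sides), circumscribed radius ≈ 11 mm, height ≈ 29 mm (dimensions read to the nearest mm from the axis ticks). For the g-code, the solid's height is divided into equal slices at the stated Δz and each level perimeter traced with G1 moves after a G0 lift.

; perimeter-only toolpath
G21 ; units = mm
G90 ; absolute positioning
G28 ; home
; layer 1
G0 Z9.7
G0 X22.0 Y11.0
G1 X17.9 Y19.6
G1 X8.6 Y21.7
G1 X1.1 Y15.8
G1 X1.1 Y6.2
G1 X8.6 Y0.3
G1 X17.9 Y2.4
G1 X22.0 Y11.0
; layer 2
G0 Z19.3
G0 X22.0 Y11.0
G1 X17.9 Y19.6
G1 X8.6 Y21.7
G1 X1.1 Y15.8
G1 X1.1 Y6.2
G1 X8.6 Y0.3
G1 X17.9 Y2.4
G1 X22.0 Y11.0
; layer 3
G0 Z29.0
G0 X22.0 Y11.0
G1 X17.9 Y19.6
G1 X8.6 Y21.7
G1 X1.1 Y15.8
G1 X1.1 Y6.2
G1 X8.6 Y0.3
G1 X17.9 Y2.4
G1 X22.0 Y11.0
M2 ; end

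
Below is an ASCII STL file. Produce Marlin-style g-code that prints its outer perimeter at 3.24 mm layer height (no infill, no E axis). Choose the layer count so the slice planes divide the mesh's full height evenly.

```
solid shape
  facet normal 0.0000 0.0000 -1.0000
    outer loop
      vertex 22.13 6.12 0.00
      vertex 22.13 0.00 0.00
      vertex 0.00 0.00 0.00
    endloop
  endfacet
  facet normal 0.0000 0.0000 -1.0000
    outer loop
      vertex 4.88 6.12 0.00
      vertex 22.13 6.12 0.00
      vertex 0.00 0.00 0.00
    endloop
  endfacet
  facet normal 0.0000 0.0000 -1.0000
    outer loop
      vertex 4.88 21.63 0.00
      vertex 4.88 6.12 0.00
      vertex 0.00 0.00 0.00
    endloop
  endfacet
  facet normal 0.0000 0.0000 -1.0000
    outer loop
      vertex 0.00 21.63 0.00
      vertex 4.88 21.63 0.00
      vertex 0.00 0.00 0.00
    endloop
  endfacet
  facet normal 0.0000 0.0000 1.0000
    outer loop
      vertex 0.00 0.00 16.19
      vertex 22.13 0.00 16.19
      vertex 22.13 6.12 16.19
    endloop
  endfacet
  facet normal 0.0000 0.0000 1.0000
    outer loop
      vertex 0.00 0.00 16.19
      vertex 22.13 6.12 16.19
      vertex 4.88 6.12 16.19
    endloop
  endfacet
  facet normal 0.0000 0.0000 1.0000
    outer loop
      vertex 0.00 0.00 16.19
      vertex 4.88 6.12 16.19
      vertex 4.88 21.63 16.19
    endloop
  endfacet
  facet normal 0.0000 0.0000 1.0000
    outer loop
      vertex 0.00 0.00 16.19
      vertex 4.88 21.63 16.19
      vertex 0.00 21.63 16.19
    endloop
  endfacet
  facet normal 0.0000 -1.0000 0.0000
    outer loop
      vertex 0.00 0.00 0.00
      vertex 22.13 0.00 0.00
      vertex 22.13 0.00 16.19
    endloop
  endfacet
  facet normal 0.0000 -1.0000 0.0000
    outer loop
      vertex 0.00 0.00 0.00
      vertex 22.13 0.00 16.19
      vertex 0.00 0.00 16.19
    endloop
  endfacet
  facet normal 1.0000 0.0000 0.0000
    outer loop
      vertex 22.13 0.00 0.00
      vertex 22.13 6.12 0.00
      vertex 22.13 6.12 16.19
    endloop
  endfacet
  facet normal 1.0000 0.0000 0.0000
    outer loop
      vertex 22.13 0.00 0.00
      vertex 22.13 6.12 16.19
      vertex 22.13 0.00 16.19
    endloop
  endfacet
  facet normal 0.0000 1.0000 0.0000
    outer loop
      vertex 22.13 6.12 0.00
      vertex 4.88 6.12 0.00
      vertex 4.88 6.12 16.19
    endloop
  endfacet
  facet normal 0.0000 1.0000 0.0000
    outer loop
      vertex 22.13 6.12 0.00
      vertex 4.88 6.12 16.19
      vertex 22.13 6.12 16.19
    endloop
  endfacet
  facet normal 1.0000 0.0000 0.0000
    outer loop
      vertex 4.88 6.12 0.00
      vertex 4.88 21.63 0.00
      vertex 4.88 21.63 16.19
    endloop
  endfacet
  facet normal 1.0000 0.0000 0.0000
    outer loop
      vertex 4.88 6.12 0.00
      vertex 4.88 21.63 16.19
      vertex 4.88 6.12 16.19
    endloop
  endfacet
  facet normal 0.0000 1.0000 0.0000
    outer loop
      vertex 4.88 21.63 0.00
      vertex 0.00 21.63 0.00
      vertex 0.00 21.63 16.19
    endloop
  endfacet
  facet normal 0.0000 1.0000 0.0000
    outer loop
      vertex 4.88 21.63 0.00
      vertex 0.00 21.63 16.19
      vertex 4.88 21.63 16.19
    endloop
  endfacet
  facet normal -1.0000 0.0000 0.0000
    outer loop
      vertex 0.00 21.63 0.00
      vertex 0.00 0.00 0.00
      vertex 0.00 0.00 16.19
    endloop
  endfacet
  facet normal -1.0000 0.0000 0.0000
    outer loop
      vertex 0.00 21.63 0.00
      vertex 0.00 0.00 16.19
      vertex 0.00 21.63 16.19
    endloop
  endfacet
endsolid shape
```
; perimeter-only toolpath
G21 ; units = mm
G90 ; absolute positioning
G28 ; home
; layer 1
G0 Z3.24
G0 X0.00 Y0.00
G1 X22.13 Y0.00
G1 X22.13 Y6.12
G1 X4.88 Y6.12
G1 X4.88 Y21.63
G1 X0.00 Y21.63
G1 X0.00 Y0.00
; layer 2
G0 Z6.48
G0 X0.00 Y0.00
G1 X22.13 Y0.00
G1 X22.13 Y6.12
G1 X4.88 Y6.12
G1 X4.88 Y21.63
G1 X0.00 Y21.63
G1 X0.00 Y0.00
; layer 3
G0 Z9.71
G0 X0.00 Y0.00
G1 X22.13 Y0.00
G1 X22.13 Y6.12
G1 X4.88 Y6.12
G1 X4.88 Y21.63
G1 X0.00 Y21.63
G1 X0.00 Y0.00
; layer 4
G0 Z12.95
G0 X0.00 Y0.00
G1 X22.13 Y0.00
G1 X22.13 Y6.12
G1 X4.88 Y6.12
G1 X4.88 Y21.63
G1 X0.00 Y21.63
G1 X0.00 Y0.00
; layer 5
G0 Z16.19
G0 X0.00 Y0.00
G1 X22.13 Y0.00
G1 X22.13 Y6.12
G1 X4.88 Y6.12
G1 X4.88 Y21.63
G1 X0.00 Y21.63
G1 X0.00 Y0.00
M2 ; end

The solid is an L-shaped prism: outer 22.1 × 21.6 mm, arm thicknesses ≈ 6.12 mm (horizontal) and 4.88 mm (vertical), extruded 16.2 mm in z. Slicing at Δz = 3.24 mm — 5 equal slices spanning the solid's height, so layer i sits at z = i·h/5 — gives 5 non-empty perimeters. Each is a 6-segment closed polygon; G0 lifts to the layer z and rapids to the start vertex, then G1 traces the edges.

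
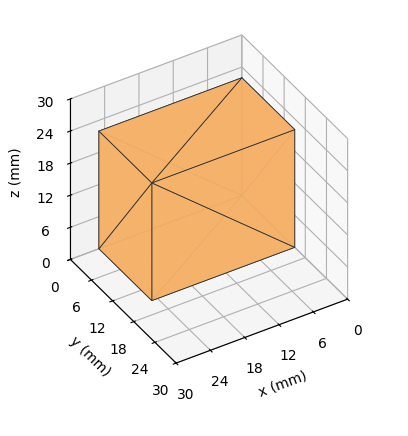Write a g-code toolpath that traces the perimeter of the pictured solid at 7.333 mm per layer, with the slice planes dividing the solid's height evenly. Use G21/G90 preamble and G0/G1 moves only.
Reading the render: the shape is a rectangular box, roughly 25 × 15 mm footprint and 22 mm tall (dimensions read to the nearest mm from the axis ticks). For the g-code, the solid's height is divided into equal slices at the stated Δz and each level perimeter traced with G1 moves after a G0 lift.

; perimeter-only toolpath
G21 ; units = mm
G90 ; absolute positioning
G28 ; home
; layer 1
G0 Z7.333
G0 X0.000 Y0.000
G1 X25.000 Y0.000
G1 X25.000 Y15.000
G1 X0.000 Y15.000
G1 X0.000 Y0.000
; layer 2
G0 Z14.667
G0 X0.000 Y0.000
G1 X25.000 Y0.000
G1 X25.000 Y15.000
G1 X0.000 Y15.000
G1 X0.000 Y0.000
; layer 3
G0 Z22.000
G0 X0.000 Y0.000
G1 X25.000 Y0.000
G1 X25.000 Y15.000
G1 X0.000 Y15.000
G1 X0.000 Y0.000
M2 ; end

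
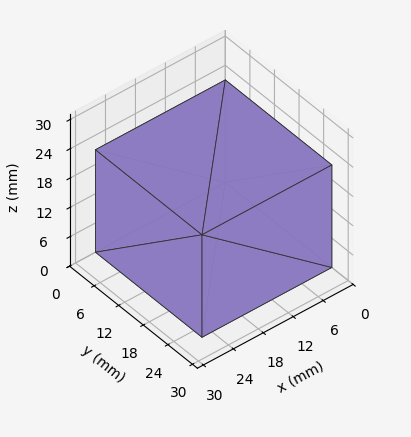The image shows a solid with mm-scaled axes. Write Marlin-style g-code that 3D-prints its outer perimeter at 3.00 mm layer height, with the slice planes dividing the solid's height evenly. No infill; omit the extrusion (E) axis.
Reading the render: the shape is a rectangular box, roughly 26 × 26 mm footprint and 21 mm tall (dimensions read to the nearest mm from the axis ticks). For the g-code, the solid's height is divided into equal slices at the stated Δz and each level perimeter traced with G1 moves after a G0 lift.

; perimeter-only toolpath
G21 ; units = mm
G90 ; absolute positioning
G28 ; home
; layer 1
G0 Z3.00
G0 X0.00 Y0.00
G1 X26.00 Y0.00
G1 X26.00 Y26.00
G1 X0.00 Y26.00
G1 X0.00 Y0.00
; layer 2
G0 Z6.00
G0 X0.00 Y0.00
G1 X26.00 Y0.00
G1 X26.00 Y26.00
G1 X0.00 Y26.00
G1 X0.00 Y0.00
; layer 3
G0 Z9.00
G0 X0.00 Y0.00
G1 X26.00 Y0.00
G1 X26.00 Y26.00
G1 X0.00 Y26.00
G1 X0.00 Y0.00
; layer 4
G0 Z12.00
G0 X0.00 Y0.00
G1 X26.00 Y0.00
G1 X26.00 Y26.00
G1 X0.00 Y26.00
G1 X0.00 Y0.00
; layer 5
G0 Z15.00
G0 X0.00 Y0.00
G1 X26.00 Y0.00
G1 X26.00 Y26.00
G1 X0.00 Y26.00
G1 X0.00 Y0.00
; layer 6
G0 Z18.00
G0 X0.00 Y0.00
G1 X26.00 Y0.00
G1 X26.00 Y26.00
G1 X0.00 Y26.00
G1 X0.00 Y0.00
; layer 7
G0 Z21.00
G0 X0.00 Y0.00
G1 X26.00 Y0.00
G1 X26.00 Y26.00
G1 X0.00 Y26.00
G1 X0.00 Y0.00
M2 ; end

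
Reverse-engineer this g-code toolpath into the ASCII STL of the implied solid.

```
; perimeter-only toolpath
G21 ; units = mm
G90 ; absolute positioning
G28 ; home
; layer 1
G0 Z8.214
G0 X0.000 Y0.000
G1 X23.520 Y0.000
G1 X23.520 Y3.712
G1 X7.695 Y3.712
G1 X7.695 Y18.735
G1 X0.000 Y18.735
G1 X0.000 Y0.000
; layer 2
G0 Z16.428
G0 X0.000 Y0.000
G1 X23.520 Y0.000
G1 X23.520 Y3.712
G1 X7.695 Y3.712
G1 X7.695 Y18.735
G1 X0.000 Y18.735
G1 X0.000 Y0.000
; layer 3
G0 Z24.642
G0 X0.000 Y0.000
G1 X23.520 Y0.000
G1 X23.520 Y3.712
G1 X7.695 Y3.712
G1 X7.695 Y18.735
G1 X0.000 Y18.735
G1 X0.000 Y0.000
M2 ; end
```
solid part
  facet normal 0.0000 0.0000 -1.0000
    outer loop
      vertex 23.520 3.712 0.000
      vertex 23.520 0.000 0.000
      vertex 0.000 0.000 0.000
    endloop
  endfacet
  facet normal 0.0000 0.0000 -1.0000
    outer loop
      vertex 7.695 3.712 0.000
      vertex 23.520 3.712 0.000
      vertex 0.000 0.000 0.000
    endloop
  endfacet
  facet normal 0.0000 0.0000 -1.0000
    outer loop
      vertex 7.695 18.735 0.000
      vertex 7.695 3.712 0.000
      vertex 0.000 0.000 0.000
    endloop
  endfacet
  facet normal 0.0000 0.0000 -1.0000
    outer loop
      vertex 0.000 18.735 0.000
      vertex 7.695 18.735 0.000
      vertex 0.000 0.000 0.000
    endloop
  endfacet
  facet normal 0.0000 0.0000 1.0000
    outer loop
      vertex 0.000 0.000 24.642
      vertex 23.520 0.000 24.642
      vertex 23.520 3.712 24.642
    endloop
  endfacet
  facet normal 0.0000 0.0000 1.0000
    outer loop
      vertex 0.000 0.000 24.642
      vertex 23.520 3.712 24.642
      vertex 7.695 3.712 24.642
    endloop
  endfacet
  facet normal 0.0000 0.0000 1.0000
    outer loop
      vertex 0.000 0.000 24.642
      vertex 7.695 3.712 24.642
      vertex 7.695 18.735 24.642
    endloop
  endfacet
  facet normal 0.0000 0.0000 1.0000
    outer loop
      vertex 0.000 0.000 24.642
      vertex 7.695 18.735 24.642
      vertex 0.000 18.735 24.642
    endloop
  endfacet
  facet normal 0.0000 -1.0000 0.0000
    outer loop
      vertex 0.000 0.000 0.000
      vertex 23.520 0.000 0.000
      vertex 23.520 0.000 24.642
    endloop
  endfacet
  facet normal 0.0000 -1.0000 0.0000
    outer loop
      vertex 0.000 0.000 0.000
      vertex 23.520 0.000 24.642
      vertex 0.000 0.000 24.642
    endloop
  endfacet
  facet normal 1.0000 0.0000 0.0000
    outer loop
      vertex 23.520 0.000 0.000
      vertex 23.520 3.712 0.000
      vertex 23.520 3.712 24.642
    endloop
  endfacet
  facet normal 1.0000 0.0000 0.0000
    outer loop
      vertex 23.520 0.000 0.000
      vertex 23.520 3.712 24.642
      vertex 23.520 0.000 24.642
    endloop
  endfacet
  facet normal 0.0000 1.0000 0.0000
    outer loop
      vertex 23.520 3.712 0.000
      vertex 7.695 3.712 0.000
      vertex 7.695 3.712 24.642
    endloop
  endfacet
  facet normal 0.0000 1.0000 0.0000
    outer loop
      vertex 23.520 3.712 0.000
      vertex 7.695 3.712 24.642
      vertex 23.520 3.712 24.642
    endloop
  endfacet
  facet normal 1.0000 0.0000 0.0000
    outer loop
      vertex 7.695 3.712 0.000
      vertex 7.695 18.735 0.000
      vertex 7.695 18.735 24.642
    endloop
  endfacet
  facet normal 1.0000 0.0000 0.0000
    outer loop
      vertex 7.695 3.712 0.000
      vertex 7.695 18.735 24.642
      vertex 7.695 3.712 24.642
    endloop
  endfacet
  facet normal 0.0000 1.0000 0.0000
    outer loop
      vertex 7.695 18.735 0.000
      vertex 0.000 18.735 0.000
      vertex 0.000 18.735 24.642
    endloop
  endfacet
  facet normal 0.0000 1.0000 0.0000
    outer loop
      vertex 7.695 18.735 0.000
      vertex 0.000 18.735 24.642
      vertex 7.695 18.735 24.642
    endloop
  endfacet
  facet normal -1.0000 0.0000 0.0000
    outer loop
      vertex 0.000 18.735 0.000
      vertex 0.000 0.000 0.000
      vertex 0.000 0.000 24.642
    endloop
  endfacet
  facet normal -1.0000 0.0000 0.0000
    outer loop
      vertex 0.000 18.735 0.000
      vertex 0.000 0.000 24.642
      vertex 0.000 18.735 24.642
    endloop
  endfacet
endsolid part

The G0 Z moves step by Δz≈8.214 mm. Every layer's G1 loop is the same polygon, so the solid is a straight extrusion of it from z=0 to z≈24.6. Closing with flat bottom and top caps and triangulating gives 20 facets — an L-shaped prism: outer 23.5 × 18.7 mm, arm thicknesses ≈ 3.71 mm (horizontal) and 7.7 mm (vertical), extruded 24.6 mm in z.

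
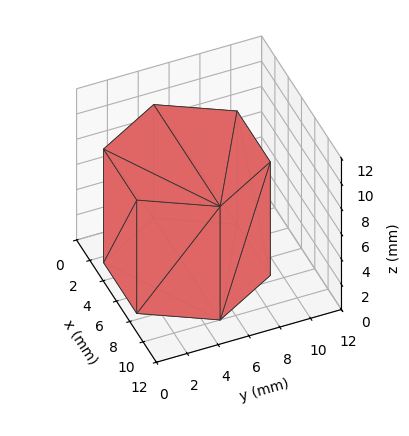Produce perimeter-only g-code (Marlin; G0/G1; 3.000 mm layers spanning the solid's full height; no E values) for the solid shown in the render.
Reading the render: the shape is a regular 6-sided prism (a cylinder approximated with 6 flat sides), circumscribed radius ≈ 5 mm, height ≈ 9 mm (dimensions read to the nearest mm from the axis ticks). For the g-code, the solid's height is divided into equal slices at the stated Δz and each level perimeter traced with G1 moves after a G0 lift.

; perimeter-only toolpath
G21 ; units = mm
G90 ; absolute positioning
G28 ; home
; layer 1
G0 Z3.000
G0 X10.000 Y5.000
G1 X7.500 Y9.330
G1 X2.500 Y9.330
G1 X0.000 Y5.000
G1 X2.500 Y0.670
G1 X7.500 Y0.670
G1 X10.000 Y5.000
; layer 2
G0 Z6.000
G0 X10.000 Y5.000
G1 X7.500 Y9.330
G1 X2.500 Y9.330
G1 X0.000 Y5.000
G1 X2.500 Y0.670
G1 X7.500 Y0.670
G1 X10.000 Y5.000
; layer 3
G0 Z9.000
G0 X10.000 Y5.000
G1 X7.500 Y9.330
G1 X2.500 Y9.330
G1 X0.000 Y5.000
G1 X2.500 Y0.670
G1 X7.500 Y0.670
G1 X10.000 Y5.000
M2 ; end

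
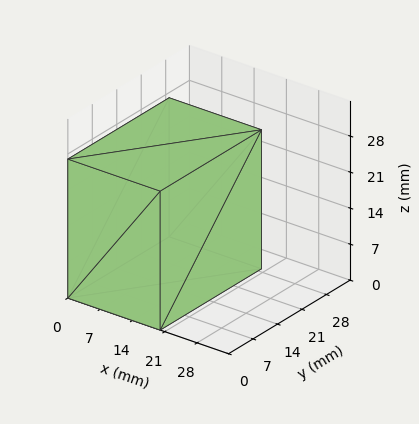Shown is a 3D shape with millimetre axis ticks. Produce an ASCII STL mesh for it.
Reading the render: the shape is a rectangular box, roughly 20 × 29 mm footprint and 27 mm tall (dimensions read to the nearest mm from the axis ticks). For the STL, each face is triangulated and given an outward normal.

solid part
  facet normal 0.0000 0.0000 -1.0000
    outer loop
      vertex 20.0 29.0 0.0
      vertex 20.0 0.0 0.0
      vertex 0.0 0.0 0.0
    endloop
  endfacet
  facet normal 0.0000 0.0000 -1.0000
    outer loop
      vertex 0.0 29.0 0.0
      vertex 20.0 29.0 0.0
      vertex 0.0 0.0 0.0
    endloop
  endfacet
  facet normal 0.0000 0.0000 1.0000
    outer loop
      vertex 0.0 0.0 27.0
      vertex 20.0 0.0 27.0
      vertex 20.0 29.0 27.0
    endloop
  endfacet
  facet normal 0.0000 0.0000 1.0000
    outer loop
      vertex 0.0 0.0 27.0
      vertex 20.0 29.0 27.0
      vertex 0.0 29.0 27.0
    endloop
  endfacet
  facet normal 0.0000 -1.0000 0.0000
    outer loop
      vertex 0.0 0.0 0.0
      vertex 20.0 0.0 0.0
      vertex 20.0 0.0 27.0
    endloop
  endfacet
  facet normal 0.0000 -1.0000 0.0000
    outer loop
      vertex 0.0 0.0 0.0
      vertex 20.0 0.0 27.0
      vertex 0.0 0.0 27.0
    endloop
  endfacet
  facet normal 0.0000 1.0000 0.0000
    outer loop
      vertex 20.0 29.0 27.0
      vertex 20.0 29.0 0.0
      vertex 0.0 29.0 0.0
    endloop
  endfacet
  facet normal 0.0000 1.0000 0.0000
    outer loop
      vertex 0.0 29.0 27.0
      vertex 20.0 29.0 27.0
      vertex 0.0 29.0 0.0
    endloop
  endfacet
  facet normal -1.0000 0.0000 0.0000
    outer loop
      vertex 0.0 29.0 27.0
      vertex 0.0 29.0 0.0
      vertex 0.0 0.0 0.0
    endloop
  endfacet
  facet normal -1.0000 0.0000 0.0000
    outer loop
      vertex 0.0 0.0 27.0
      vertex 0.0 29.0 27.0
      vertex 0.0 0.0 0.0
    endloop
  endfacet
  facet normal 1.0000 0.0000 0.0000
    outer loop
      vertex 20.0 0.0 0.0
      vertex 20.0 29.0 0.0
      vertex 20.0 29.0 27.0
    endloop
  endfacet
  facet normal 1.0000 0.0000 0.0000
    outer loop
      vertex 20.0 0.0 0.0
      vertex 20.0 29.0 27.0
      vertex 20.0 0.0 27.0
    endloop
  endfacet
endsolid part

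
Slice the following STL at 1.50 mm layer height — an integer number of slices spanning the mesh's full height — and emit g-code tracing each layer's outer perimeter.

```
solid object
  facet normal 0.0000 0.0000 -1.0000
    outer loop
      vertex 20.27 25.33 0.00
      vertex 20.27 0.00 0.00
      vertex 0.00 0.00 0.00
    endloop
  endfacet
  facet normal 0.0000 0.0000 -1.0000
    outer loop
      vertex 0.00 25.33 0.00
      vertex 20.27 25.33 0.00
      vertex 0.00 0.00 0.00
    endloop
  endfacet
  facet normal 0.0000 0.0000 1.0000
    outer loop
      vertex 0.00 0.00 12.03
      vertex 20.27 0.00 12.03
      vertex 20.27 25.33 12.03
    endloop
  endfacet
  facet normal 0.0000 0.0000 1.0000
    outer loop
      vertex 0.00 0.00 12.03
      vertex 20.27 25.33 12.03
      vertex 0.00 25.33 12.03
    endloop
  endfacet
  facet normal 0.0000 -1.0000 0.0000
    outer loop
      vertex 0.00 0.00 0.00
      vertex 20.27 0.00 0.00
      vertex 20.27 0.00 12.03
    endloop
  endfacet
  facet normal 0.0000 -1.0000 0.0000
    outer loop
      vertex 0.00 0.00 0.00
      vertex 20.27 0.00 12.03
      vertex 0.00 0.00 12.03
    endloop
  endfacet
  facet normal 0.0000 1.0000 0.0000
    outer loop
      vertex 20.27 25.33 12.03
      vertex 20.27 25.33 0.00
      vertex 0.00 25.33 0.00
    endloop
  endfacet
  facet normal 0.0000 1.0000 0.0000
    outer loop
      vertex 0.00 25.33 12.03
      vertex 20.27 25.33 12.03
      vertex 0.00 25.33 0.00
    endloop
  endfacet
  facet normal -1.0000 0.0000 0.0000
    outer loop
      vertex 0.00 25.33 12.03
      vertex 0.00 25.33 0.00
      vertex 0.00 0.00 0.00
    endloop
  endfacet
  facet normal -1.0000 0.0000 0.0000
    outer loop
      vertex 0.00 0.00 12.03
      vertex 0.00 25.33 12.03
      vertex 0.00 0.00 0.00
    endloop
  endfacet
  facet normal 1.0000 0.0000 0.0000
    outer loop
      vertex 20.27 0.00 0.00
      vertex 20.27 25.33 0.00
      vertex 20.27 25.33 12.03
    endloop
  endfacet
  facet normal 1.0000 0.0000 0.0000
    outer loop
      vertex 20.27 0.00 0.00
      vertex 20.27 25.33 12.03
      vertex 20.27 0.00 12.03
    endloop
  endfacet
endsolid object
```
; perimeter-only toolpath
G21 ; units = mm
G90 ; absolute positioning
G28 ; home
; layer 1
G0 Z1.50
G0 X0.00 Y0.00
G1 X20.27 Y0.00
G1 X20.27 Y25.33
G1 X0.00 Y25.33
G1 X0.00 Y0.00
; layer 2
G0 Z3.01
G0 X0.00 Y0.00
G1 X20.27 Y0.00
G1 X20.27 Y25.33
G1 X0.00 Y25.33
G1 X0.00 Y0.00
; layer 3
G0 Z4.51
G0 X0.00 Y0.00
G1 X20.27 Y0.00
G1 X20.27 Y25.33
G1 X0.00 Y25.33
G1 X0.00 Y0.00
; layer 4
G0 Z6.01
G0 X0.00 Y0.00
G1 X20.27 Y0.00
G1 X20.27 Y25.33
G1 X0.00 Y25.33
G1 X0.00 Y0.00
; layer 5
G0 Z7.52
G0 X0.00 Y0.00
G1 X20.27 Y0.00
G1 X20.27 Y25.33
G1 X0.00 Y25.33
G1 X0.00 Y0.00
; layer 6
G0 Z9.02
G0 X0.00 Y0.00
G1 X20.27 Y0.00
G1 X20.27 Y25.33
G1 X0.00 Y25.33
G1 X0.00 Y0.00
; layer 7
G0 Z10.53
G0 X0.00 Y0.00
G1 X20.27 Y0.00
G1 X20.27 Y25.33
G1 X0.00 Y25.33
G1 X0.00 Y0.00
; layer 8
G0 Z12.03
G0 X0.00 Y0.00
G1 X20.27 Y0.00
G1 X20.27 Y25.33
G1 X0.00 Y25.33
G1 X0.00 Y0.00
M2 ; end

The solid is a rectangular box, roughly 20.3 × 25.3 mm footprint and 12 mm tall. Slicing at Δz = 1.50 mm — 8 equal slices spanning the solid's height, so layer i sits at z = i·h/8 — gives 8 non-empty perimeters. Each is a 4-segment closed polygon; G0 lifts to the layer z and rapids to the start vertex, then G1 traces the edges.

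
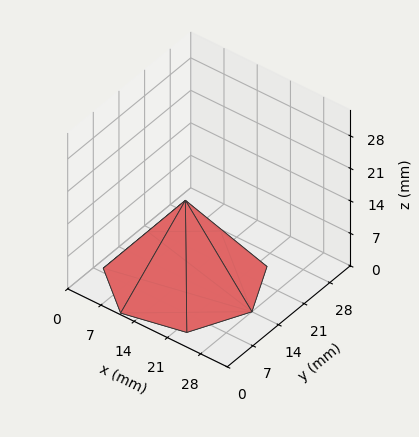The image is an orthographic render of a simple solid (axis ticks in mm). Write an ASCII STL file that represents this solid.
Reading the render: the shape is a regular 7-sided pyramid, base circumscribed radius ≈ 14 mm, apex at z ≈ 17 mm (dimensions read to the nearest mm from the axis ticks). For the STL, each face is triangulated and given an outward normal.

solid part
  facet normal 0.0000 0.0000 -1.0000
    outer loop
      vertex 10.885 27.649 0.000
      vertex 22.729 24.946 0.000
      vertex 28.000 14.000 0.000
    endloop
  endfacet
  facet normal 0.0000 0.0000 -1.0000
    outer loop
      vertex 1.386 20.074 0.000
      vertex 10.885 27.649 0.000
      vertex 28.000 14.000 0.000
    endloop
  endfacet
  facet normal 0.0000 0.0000 -1.0000
    outer loop
      vertex 1.386 7.926 0.000
      vertex 1.386 20.074 0.000
      vertex 28.000 14.000 0.000
    endloop
  endfacet
  facet normal 0.0000 0.0000 -1.0000
    outer loop
      vertex 10.885 0.351 0.000
      vertex 1.386 7.926 0.000
      vertex 28.000 14.000 0.000
    endloop
  endfacet
  facet normal 0.0000 0.0000 -1.0000
    outer loop
      vertex 22.729 3.054 0.000
      vertex 10.885 0.351 0.000
      vertex 28.000 14.000 0.000
    endloop
  endfacet
  facet normal 0.7236 0.3484 0.5959
    outer loop
      vertex 28.000 14.000 0.000
      vertex 22.729 24.946 0.000
      vertex 14.000 14.000 17.000
    endloop
  endfacet
  facet normal 0.1787 0.7829 0.5959
    outer loop
      vertex 22.729 24.946 0.000
      vertex 10.885 27.649 0.000
      vertex 14.000 14.000 17.000
    endloop
  endfacet
  facet normal -0.5007 0.6279 0.5959
    outer loop
      vertex 10.885 27.649 0.000
      vertex 1.386 20.074 0.000
      vertex 14.000 14.000 17.000
    endloop
  endfacet
  facet normal -0.8031 0.0000 0.5959
    outer loop
      vertex 1.386 20.074 0.000
      vertex 1.386 7.926 0.000
      vertex 14.000 14.000 17.000
    endloop
  endfacet
  facet normal -0.5007 -0.6279 0.5959
    outer loop
      vertex 1.386 7.926 0.000
      vertex 10.885 0.351 0.000
      vertex 14.000 14.000 17.000
    endloop
  endfacet
  facet normal 0.1787 -0.7829 0.5959
    outer loop
      vertex 10.885 0.351 0.000
      vertex 22.729 3.054 0.000
      vertex 14.000 14.000 17.000
    endloop
  endfacet
  facet normal 0.7236 -0.3484 0.5959
    outer loop
      vertex 22.729 3.054 0.000
      vertex 28.000 14.000 0.000
      vertex 14.000 14.000 17.000
    endloop
  endfacet
endsolid part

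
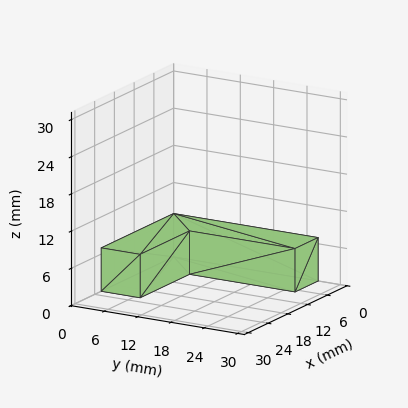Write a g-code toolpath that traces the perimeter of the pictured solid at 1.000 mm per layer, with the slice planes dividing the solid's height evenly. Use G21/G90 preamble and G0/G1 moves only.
Reading the render: the shape is an L-shaped prism: outer 22 × 26 mm, arm thicknesses ≈ 7 mm (horizontal) and 7 mm (vertical), extruded 7 mm in z (dimensions read to the nearest mm from the axis ticks). For the g-code, the solid's height is divided into equal slices at the stated Δz and each level perimeter traced with G1 moves after a G0 lift.

; perimeter-only toolpath
G21 ; units = mm
G90 ; absolute positioning
G28 ; home
; layer 1
G0 Z1.000
G0 X0.000 Y0.000
G1 X22.000 Y0.000
G1 X22.000 Y7.000
G1 X7.000 Y7.000
G1 X7.000 Y26.000
G1 X0.000 Y26.000
G1 X0.000 Y0.000
; layer 2
G0 Z2.000
G0 X0.000 Y0.000
G1 X22.000 Y0.000
G1 X22.000 Y7.000
G1 X7.000 Y7.000
G1 X7.000 Y26.000
G1 X0.000 Y26.000
G1 X0.000 Y0.000
; layer 3
G0 Z3.000
G0 X0.000 Y0.000
G1 X22.000 Y0.000
G1 X22.000 Y7.000
G1 X7.000 Y7.000
G1 X7.000 Y26.000
G1 X0.000 Y26.000
G1 X0.000 Y0.000
; layer 4
G0 Z4.000
G0 X0.000 Y0.000
G1 X22.000 Y0.000
G1 X22.000 Y7.000
G1 X7.000 Y7.000
G1 X7.000 Y26.000
G1 X0.000 Y26.000
G1 X0.000 Y0.000
; layer 5
G0 Z5.000
G0 X0.000 Y0.000
G1 X22.000 Y0.000
G1 X22.000 Y7.000
G1 X7.000 Y7.000
G1 X7.000 Y26.000
G1 X0.000 Y26.000
G1 X0.000 Y0.000
; layer 6
G0 Z6.000
G0 X0.000 Y0.000
G1 X22.000 Y0.000
G1 X22.000 Y7.000
G1 X7.000 Y7.000
G1 X7.000 Y26.000
G1 X0.000 Y26.000
G1 X0.000 Y0.000
; layer 7
G0 Z7.000
G0 X0.000 Y0.000
G1 X22.000 Y0.000
G1 X22.000 Y7.000
G1 X7.000 Y7.000
G1 X7.000 Y26.000
G1 X0.000 Y26.000
G1 X0.000 Y0.000
M2 ; end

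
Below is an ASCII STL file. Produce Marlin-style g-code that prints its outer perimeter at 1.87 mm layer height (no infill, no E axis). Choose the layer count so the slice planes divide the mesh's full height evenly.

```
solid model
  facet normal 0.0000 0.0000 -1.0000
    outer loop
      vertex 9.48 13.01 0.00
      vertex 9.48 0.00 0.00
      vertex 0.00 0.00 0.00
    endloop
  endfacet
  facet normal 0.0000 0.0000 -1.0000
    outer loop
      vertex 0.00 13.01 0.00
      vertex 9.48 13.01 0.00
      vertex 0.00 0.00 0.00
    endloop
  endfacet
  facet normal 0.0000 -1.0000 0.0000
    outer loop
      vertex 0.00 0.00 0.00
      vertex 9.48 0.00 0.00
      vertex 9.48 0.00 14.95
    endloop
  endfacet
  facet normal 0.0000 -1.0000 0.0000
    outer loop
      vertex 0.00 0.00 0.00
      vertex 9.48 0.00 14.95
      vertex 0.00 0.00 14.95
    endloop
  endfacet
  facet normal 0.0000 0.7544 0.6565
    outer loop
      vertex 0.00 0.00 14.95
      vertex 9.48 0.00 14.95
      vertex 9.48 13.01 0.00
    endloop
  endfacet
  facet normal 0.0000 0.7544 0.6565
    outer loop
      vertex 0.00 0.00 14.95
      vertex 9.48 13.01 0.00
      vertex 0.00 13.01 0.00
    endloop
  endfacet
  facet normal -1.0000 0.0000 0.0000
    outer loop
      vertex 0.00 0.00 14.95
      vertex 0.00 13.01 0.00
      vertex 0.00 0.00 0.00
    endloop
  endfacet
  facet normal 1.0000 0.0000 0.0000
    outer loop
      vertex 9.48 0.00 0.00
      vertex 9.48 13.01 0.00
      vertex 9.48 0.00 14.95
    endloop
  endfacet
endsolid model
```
; perimeter-only toolpath
G21 ; units = mm
G90 ; absolute positioning
G28 ; home
; layer 1
G0 Z1.87
G0 X0.00 Y0.00
G1 X9.48 Y0.00
G1 X9.48 Y11.38
G1 X0.00 Y11.38
G1 X0.00 Y0.00
; layer 2
G0 Z3.74
G0 X0.00 Y0.00
G1 X9.48 Y0.00
G1 X9.48 Y9.76
G1 X0.00 Y9.76
G1 X0.00 Y0.00
; layer 3
G0 Z5.61
G0 X0.00 Y0.00
G1 X9.48 Y0.00
G1 X9.48 Y8.13
G1 X0.00 Y8.13
G1 X0.00 Y0.00
; layer 4
G0 Z7.47
G0 X0.00 Y0.00
G1 X9.48 Y0.00
G1 X9.48 Y6.50
G1 X0.00 Y6.50
G1 X0.00 Y0.00
; layer 5
G0 Z9.34
G0 X0.00 Y0.00
G1 X9.48 Y0.00
G1 X9.48 Y4.88
G1 X0.00 Y4.88
G1 X0.00 Y0.00
; layer 6
G0 Z11.21
G0 X0.00 Y0.00
G1 X9.48 Y0.00
G1 X9.48 Y3.25
G1 X0.00 Y3.25
G1 X0.00 Y0.00
; layer 7
G0 Z13.08
G0 X0.00 Y0.00
G1 X9.48 Y0.00
G1 X9.48 Y1.63
G1 X0.00 Y1.63
G1 X0.00 Y0.00
M2 ; end

The solid is a wedge (ramp): 9.48 × 13 mm base, rising to 14.9 mm along the y=0 edge and sloping linearly to z=0 at y=13. Slicing at Δz = 1.87 mm — 8 equal slices spanning the solid's height, so layer i sits at z = i·h/8 — gives 7 non-empty perimeters. Each is a 4-segment closed polygon; G0 lifts to the layer z and rapids to the start vertex, then G1 traces the edges. The cross-section shrinks linearly with z (the slice at the apex is degenerate and omitted).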